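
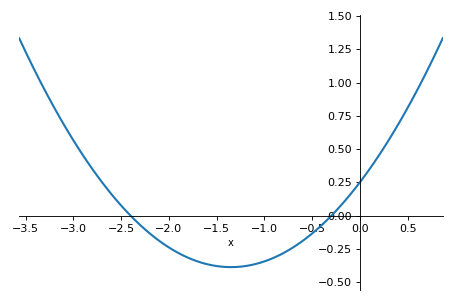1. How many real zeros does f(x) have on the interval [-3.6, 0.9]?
2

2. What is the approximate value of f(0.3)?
0.567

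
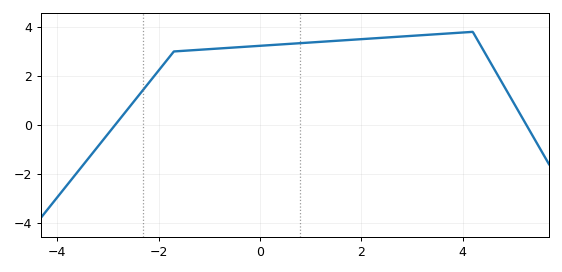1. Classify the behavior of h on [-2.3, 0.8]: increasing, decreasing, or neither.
increasing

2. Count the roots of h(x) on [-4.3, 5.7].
2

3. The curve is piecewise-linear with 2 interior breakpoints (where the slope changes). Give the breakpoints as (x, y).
(-1.7, 3); (4.2, 3.8)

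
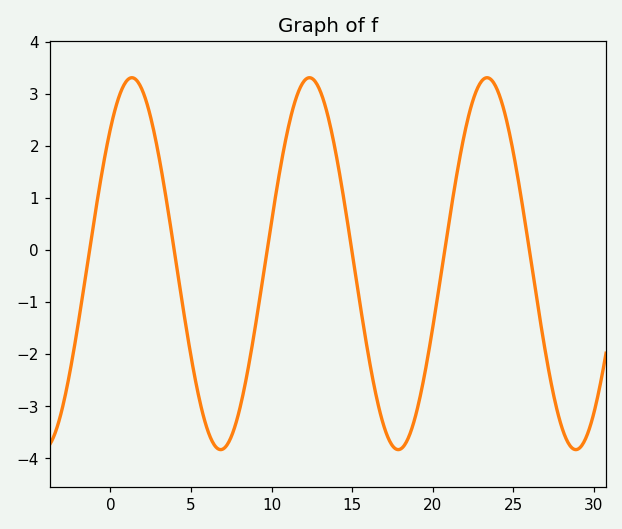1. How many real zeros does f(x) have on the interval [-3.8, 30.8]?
6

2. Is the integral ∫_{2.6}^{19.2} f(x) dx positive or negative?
negative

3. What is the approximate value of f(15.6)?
-1.24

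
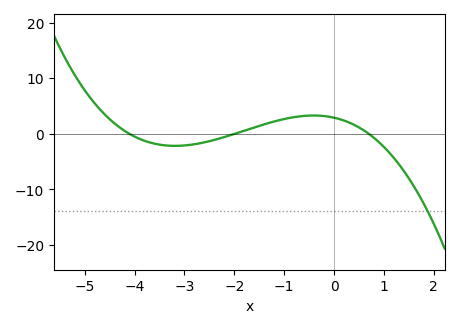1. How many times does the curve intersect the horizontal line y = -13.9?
1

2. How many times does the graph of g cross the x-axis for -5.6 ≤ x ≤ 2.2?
3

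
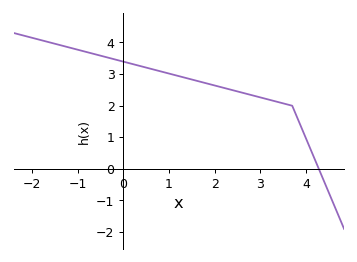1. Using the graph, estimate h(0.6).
3.2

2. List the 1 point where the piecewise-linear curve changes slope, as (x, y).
(3.7, 2)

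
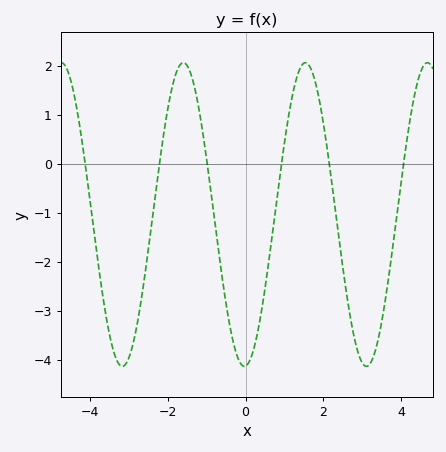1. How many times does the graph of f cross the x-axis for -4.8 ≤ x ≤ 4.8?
6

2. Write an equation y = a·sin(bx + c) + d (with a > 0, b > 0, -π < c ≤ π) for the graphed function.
y = 3.1sin(2x - 1.5) - 1.04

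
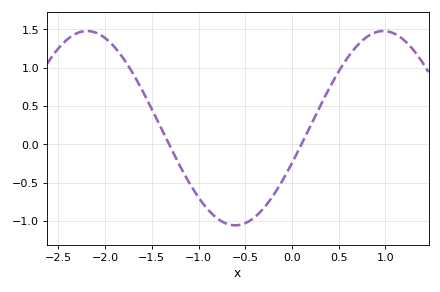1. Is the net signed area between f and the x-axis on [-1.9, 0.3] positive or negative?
negative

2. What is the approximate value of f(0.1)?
0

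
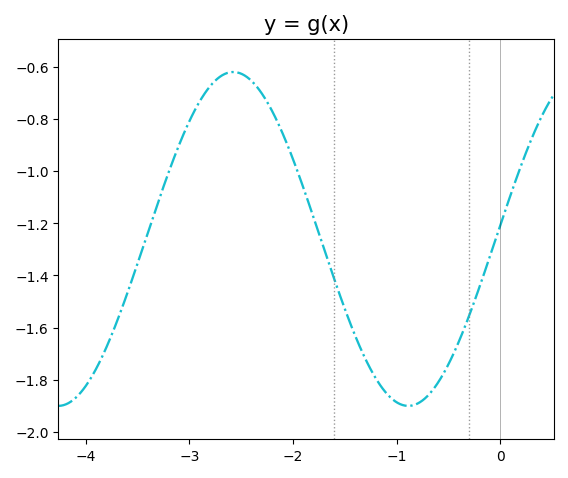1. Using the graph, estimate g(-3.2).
-1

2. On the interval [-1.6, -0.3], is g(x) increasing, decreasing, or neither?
neither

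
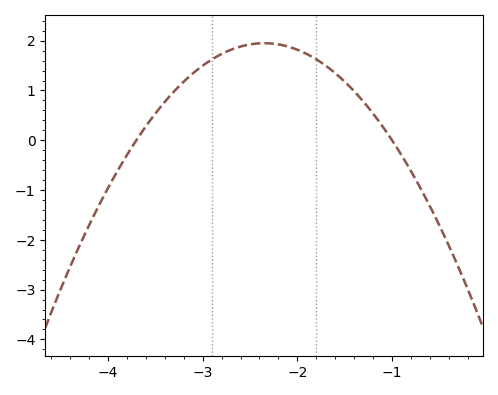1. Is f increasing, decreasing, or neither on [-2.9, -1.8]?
neither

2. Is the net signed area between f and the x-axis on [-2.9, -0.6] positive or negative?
positive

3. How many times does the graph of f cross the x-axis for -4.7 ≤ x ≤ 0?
2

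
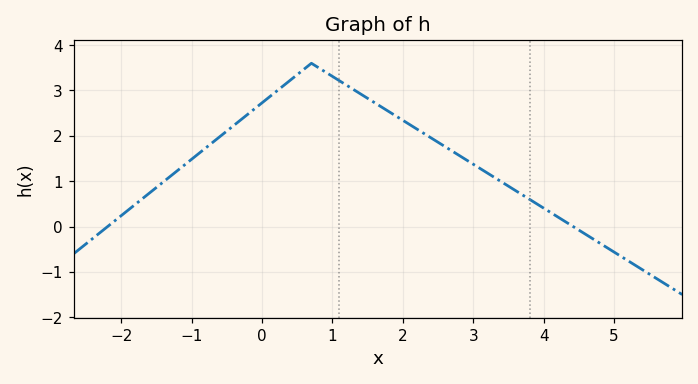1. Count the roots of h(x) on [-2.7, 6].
2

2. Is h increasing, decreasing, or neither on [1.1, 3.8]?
decreasing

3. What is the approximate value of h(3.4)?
1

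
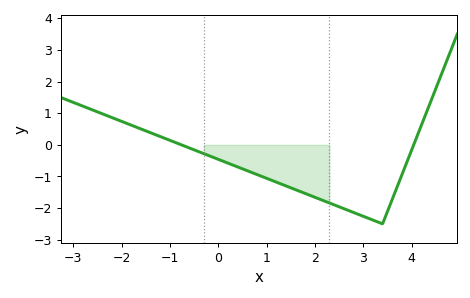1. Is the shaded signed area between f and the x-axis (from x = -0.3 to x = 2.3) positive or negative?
negative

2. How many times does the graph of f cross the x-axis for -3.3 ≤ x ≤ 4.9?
2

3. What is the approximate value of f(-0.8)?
0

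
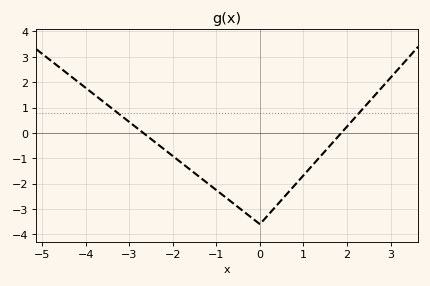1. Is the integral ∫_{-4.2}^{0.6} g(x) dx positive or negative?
negative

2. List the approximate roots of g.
-2.6, 1.8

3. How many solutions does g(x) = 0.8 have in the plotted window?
2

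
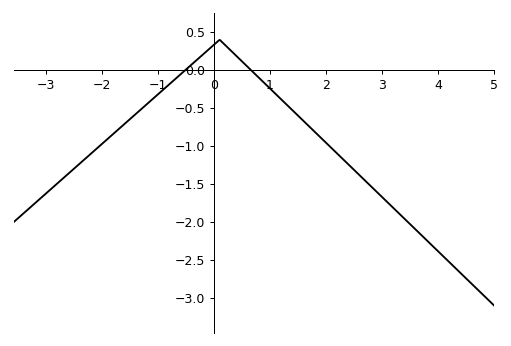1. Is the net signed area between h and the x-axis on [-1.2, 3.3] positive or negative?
negative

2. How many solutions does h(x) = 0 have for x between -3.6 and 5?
2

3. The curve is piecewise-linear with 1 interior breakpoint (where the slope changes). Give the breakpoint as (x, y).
(0.1, 0.4)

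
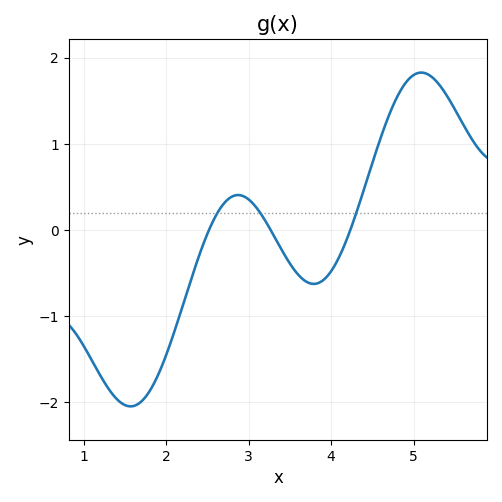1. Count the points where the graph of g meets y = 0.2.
3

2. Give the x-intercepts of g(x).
2.52, 3.27, 4.23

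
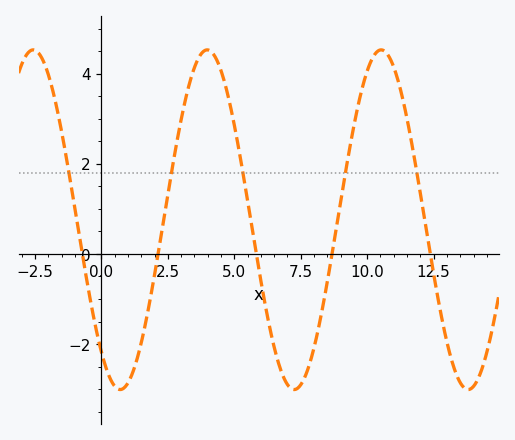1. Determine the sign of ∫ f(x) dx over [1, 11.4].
positive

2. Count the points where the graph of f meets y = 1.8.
5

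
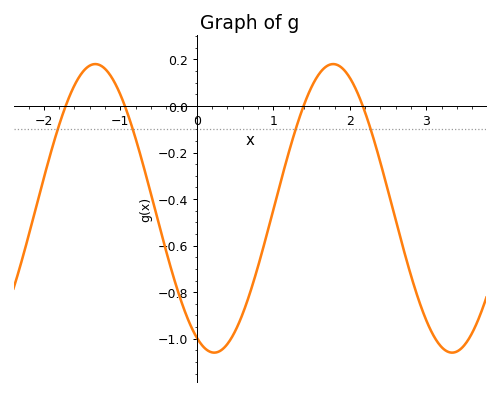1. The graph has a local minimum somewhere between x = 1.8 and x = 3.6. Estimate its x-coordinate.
3.3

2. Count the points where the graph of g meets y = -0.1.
4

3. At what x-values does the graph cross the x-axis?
-1.7, -0.9, 1.4, 2.2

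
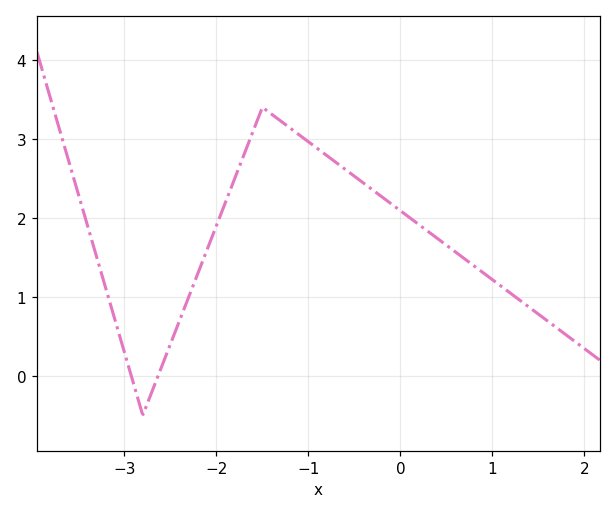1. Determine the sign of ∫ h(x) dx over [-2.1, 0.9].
positive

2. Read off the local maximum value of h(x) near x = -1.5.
3.4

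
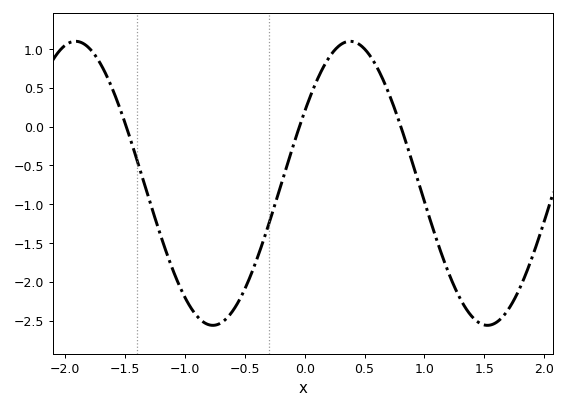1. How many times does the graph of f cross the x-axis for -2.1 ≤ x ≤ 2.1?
3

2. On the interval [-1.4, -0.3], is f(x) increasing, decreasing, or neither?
neither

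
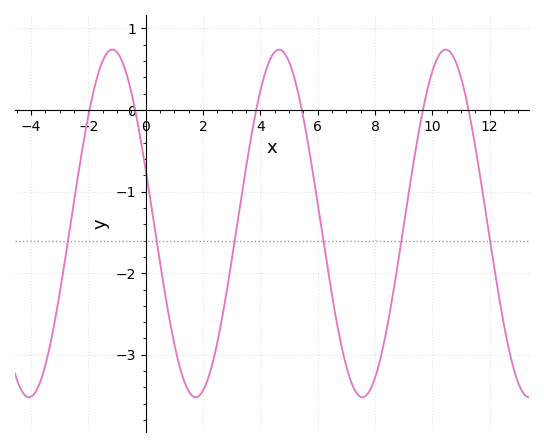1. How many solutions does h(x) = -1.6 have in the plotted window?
6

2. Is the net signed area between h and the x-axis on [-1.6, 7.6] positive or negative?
negative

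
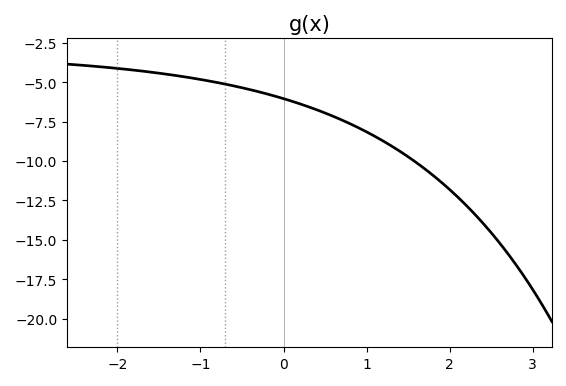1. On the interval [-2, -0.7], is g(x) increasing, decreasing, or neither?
decreasing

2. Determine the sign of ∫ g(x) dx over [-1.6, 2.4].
negative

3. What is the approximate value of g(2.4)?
-13.9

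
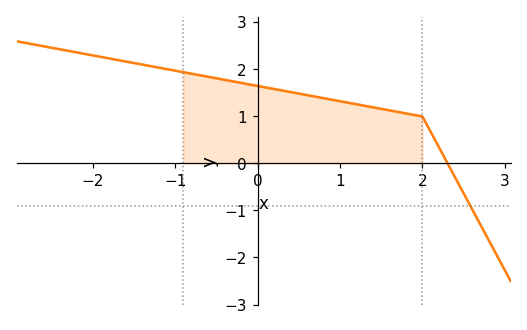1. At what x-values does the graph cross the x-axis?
2.31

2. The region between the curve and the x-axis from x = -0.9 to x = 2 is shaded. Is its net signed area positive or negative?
positive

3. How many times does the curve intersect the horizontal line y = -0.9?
1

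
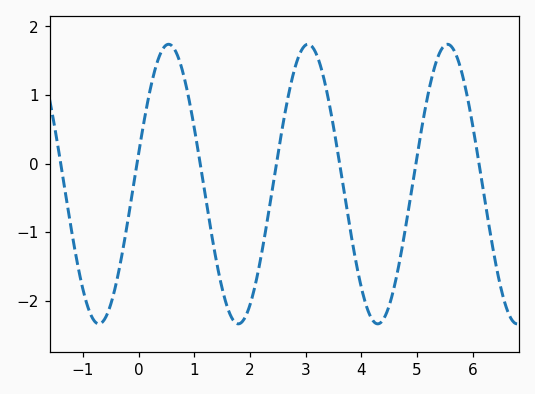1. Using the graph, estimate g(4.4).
-2.27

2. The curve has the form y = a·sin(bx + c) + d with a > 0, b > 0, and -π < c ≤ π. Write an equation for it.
y = 2.04sin(2.51x + 0.222) - 0.3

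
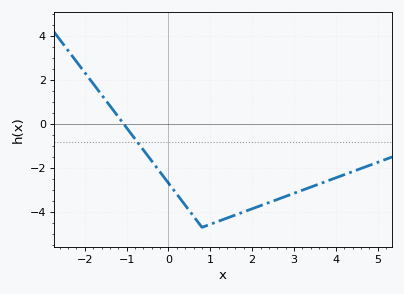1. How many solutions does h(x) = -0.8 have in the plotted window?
1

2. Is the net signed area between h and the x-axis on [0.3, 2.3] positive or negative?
negative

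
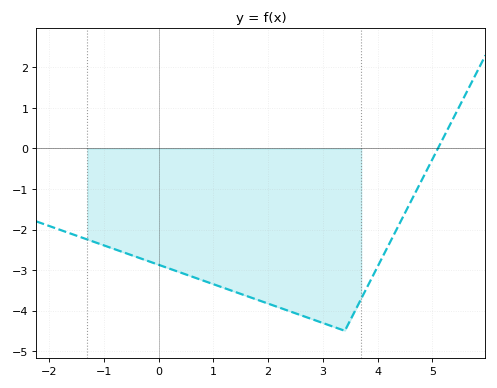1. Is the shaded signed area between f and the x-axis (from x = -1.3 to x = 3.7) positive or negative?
negative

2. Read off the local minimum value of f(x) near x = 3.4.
-4.5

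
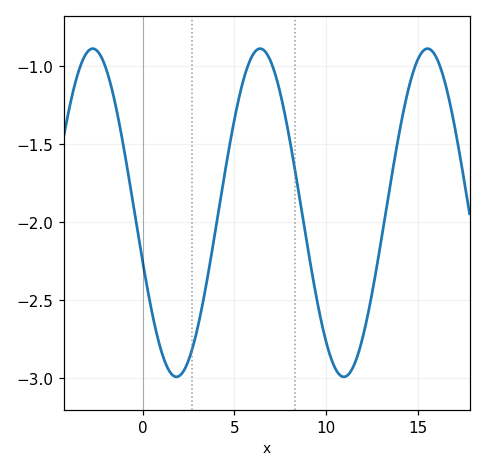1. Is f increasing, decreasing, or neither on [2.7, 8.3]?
neither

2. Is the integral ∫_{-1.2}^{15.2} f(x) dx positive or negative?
negative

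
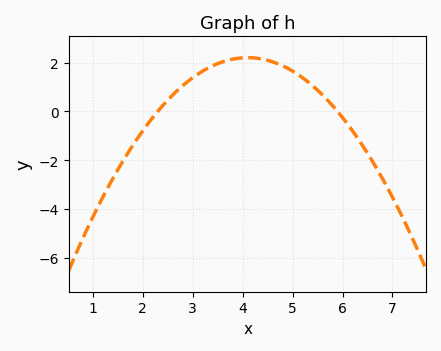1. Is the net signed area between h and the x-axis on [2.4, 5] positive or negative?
positive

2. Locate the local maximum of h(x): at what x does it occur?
4.1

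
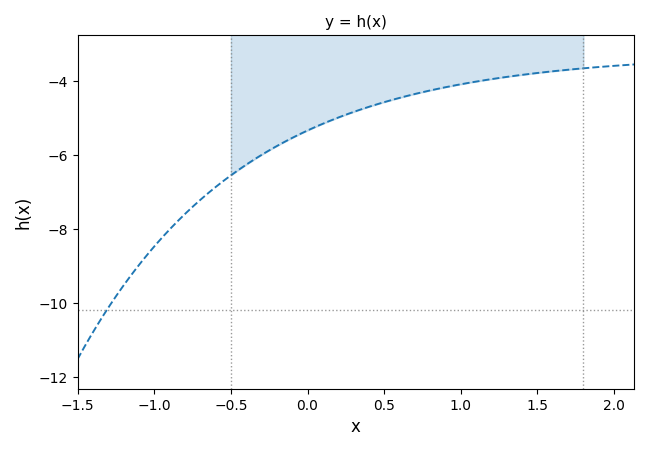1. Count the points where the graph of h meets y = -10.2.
1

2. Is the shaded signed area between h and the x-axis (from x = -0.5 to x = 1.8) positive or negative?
negative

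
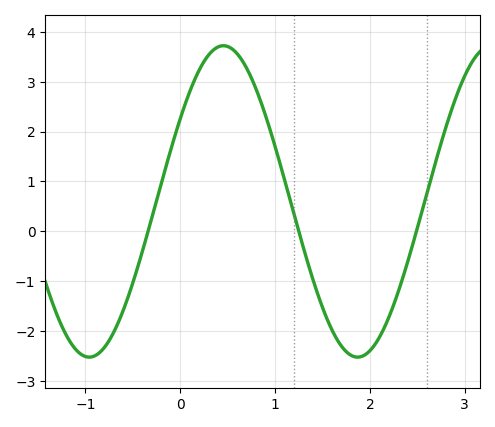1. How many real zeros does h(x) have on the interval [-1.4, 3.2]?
3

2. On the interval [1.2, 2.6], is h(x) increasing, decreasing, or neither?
neither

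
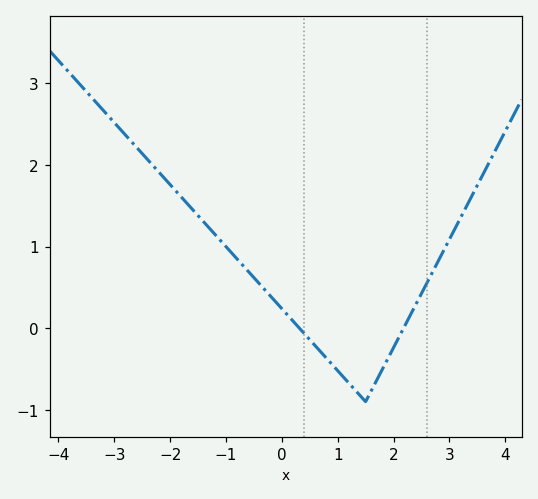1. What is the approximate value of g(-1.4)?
1.3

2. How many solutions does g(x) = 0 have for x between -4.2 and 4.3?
2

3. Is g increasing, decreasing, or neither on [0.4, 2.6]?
neither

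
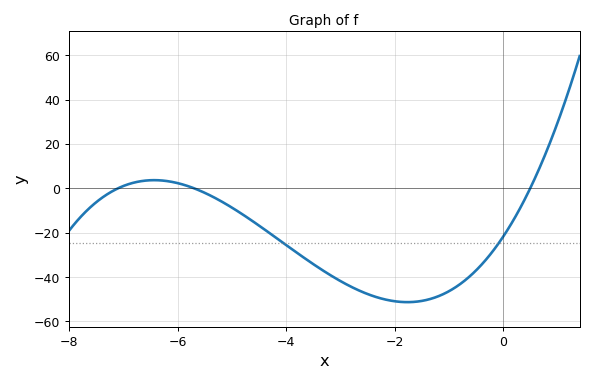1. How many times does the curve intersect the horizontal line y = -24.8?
2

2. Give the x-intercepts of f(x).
-7.1, -5.7, 0.5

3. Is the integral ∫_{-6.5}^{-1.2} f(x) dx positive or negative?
negative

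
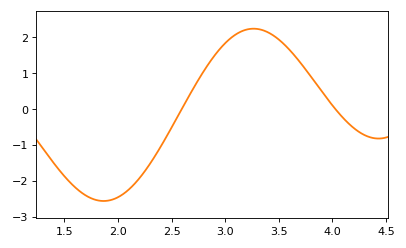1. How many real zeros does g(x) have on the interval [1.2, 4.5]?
2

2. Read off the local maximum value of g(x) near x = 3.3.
2.25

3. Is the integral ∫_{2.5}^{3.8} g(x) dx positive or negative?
positive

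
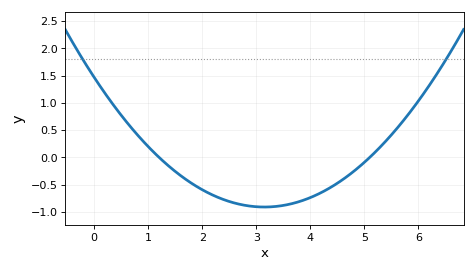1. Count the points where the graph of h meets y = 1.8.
2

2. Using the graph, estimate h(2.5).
-0.811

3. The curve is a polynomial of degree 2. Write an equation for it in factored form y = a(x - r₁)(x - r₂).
y = 0.24(x - 1.2)(x - 5.1)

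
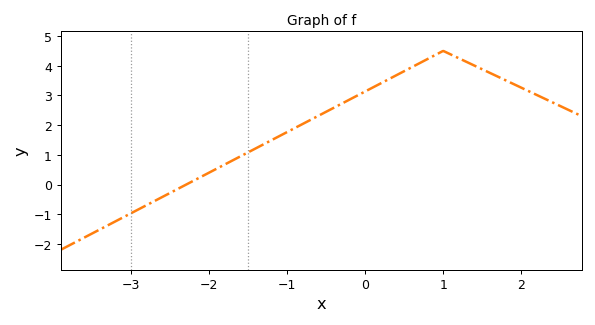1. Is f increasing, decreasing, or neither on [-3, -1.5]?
increasing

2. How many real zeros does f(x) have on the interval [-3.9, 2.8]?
1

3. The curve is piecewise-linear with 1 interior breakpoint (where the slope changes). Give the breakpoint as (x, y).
(1, 4.5)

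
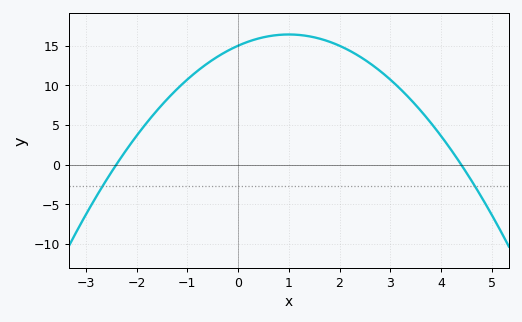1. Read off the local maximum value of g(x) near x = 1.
16.5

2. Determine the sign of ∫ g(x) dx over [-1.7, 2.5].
positive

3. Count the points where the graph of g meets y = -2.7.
2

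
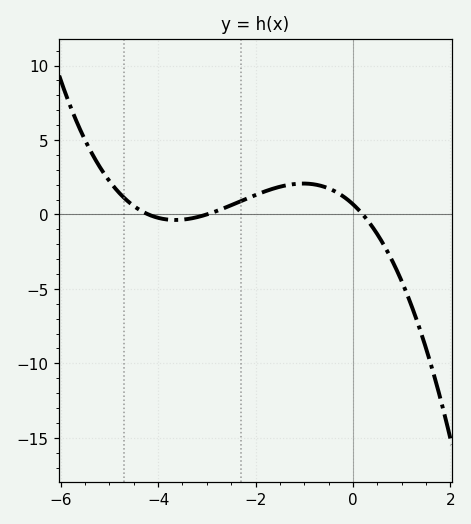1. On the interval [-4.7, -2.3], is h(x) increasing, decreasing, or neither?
neither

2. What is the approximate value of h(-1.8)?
1.56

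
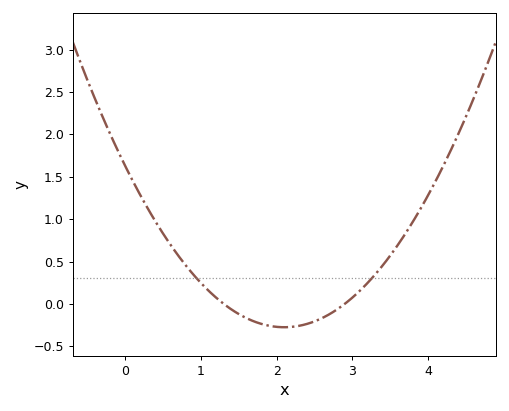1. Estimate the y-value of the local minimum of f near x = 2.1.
-0.3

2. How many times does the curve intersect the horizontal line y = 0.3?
2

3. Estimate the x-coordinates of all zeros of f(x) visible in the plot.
1.3, 2.9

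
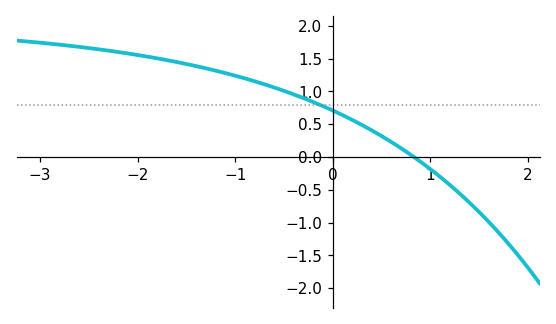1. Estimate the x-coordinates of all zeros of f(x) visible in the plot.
0.8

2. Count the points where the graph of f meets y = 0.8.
1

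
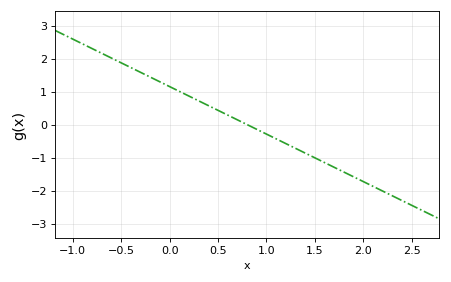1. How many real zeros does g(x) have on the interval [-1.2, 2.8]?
1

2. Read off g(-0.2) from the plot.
1.4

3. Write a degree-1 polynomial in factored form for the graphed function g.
y = -1.44(x - 0.8)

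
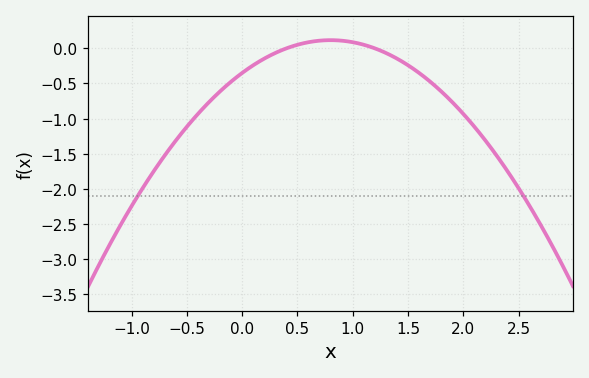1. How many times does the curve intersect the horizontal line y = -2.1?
2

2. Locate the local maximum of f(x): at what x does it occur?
0.8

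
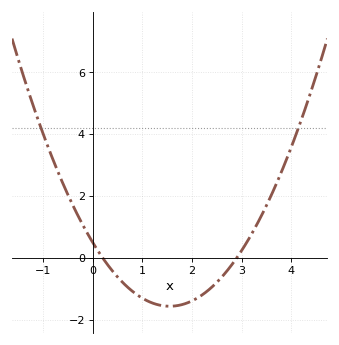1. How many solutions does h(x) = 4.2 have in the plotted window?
2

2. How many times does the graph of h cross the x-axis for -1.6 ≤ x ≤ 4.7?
2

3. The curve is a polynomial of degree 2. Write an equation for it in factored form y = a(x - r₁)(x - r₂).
y = 0.86(x - 0.2)(x - 2.9)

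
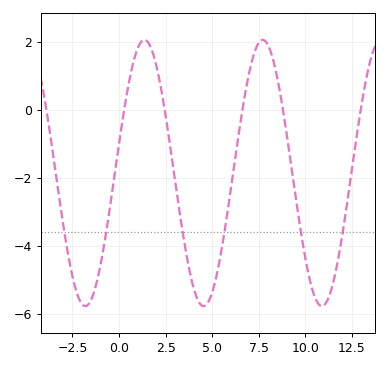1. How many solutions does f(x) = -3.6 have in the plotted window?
6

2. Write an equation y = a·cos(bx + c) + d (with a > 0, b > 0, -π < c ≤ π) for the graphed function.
y = 3.92cos(0.99x - 1.4) - 1.86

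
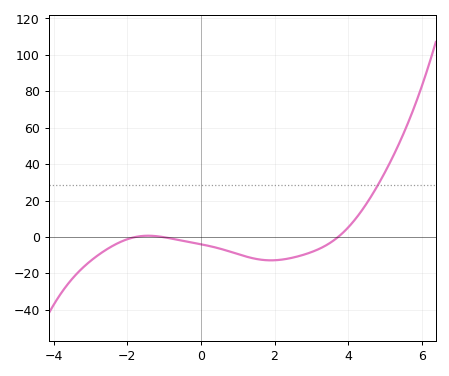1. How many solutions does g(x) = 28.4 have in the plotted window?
1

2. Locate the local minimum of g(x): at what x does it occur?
1.8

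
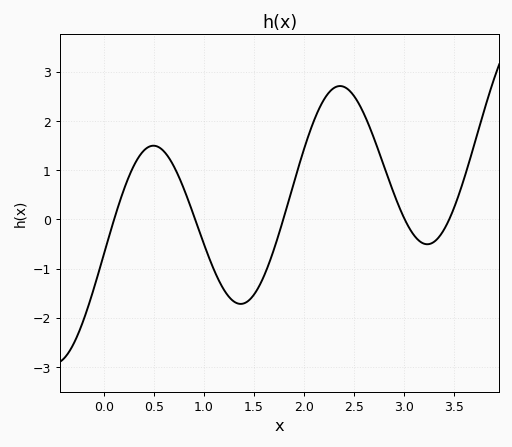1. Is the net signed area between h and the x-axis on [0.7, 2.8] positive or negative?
positive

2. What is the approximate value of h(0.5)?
1.5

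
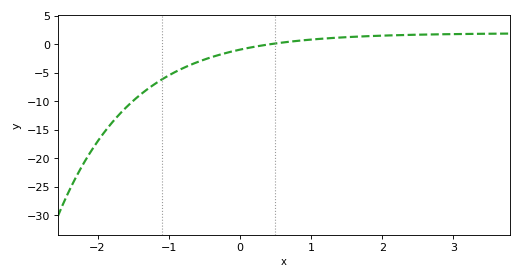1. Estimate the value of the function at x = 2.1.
1.52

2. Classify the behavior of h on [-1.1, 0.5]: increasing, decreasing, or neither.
increasing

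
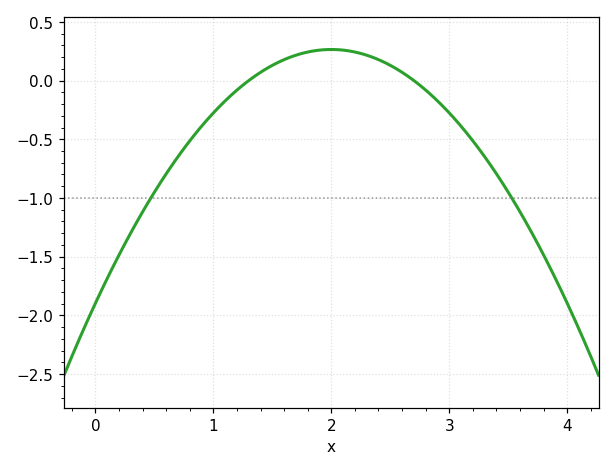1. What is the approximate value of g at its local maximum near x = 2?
0.25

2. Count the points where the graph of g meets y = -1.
2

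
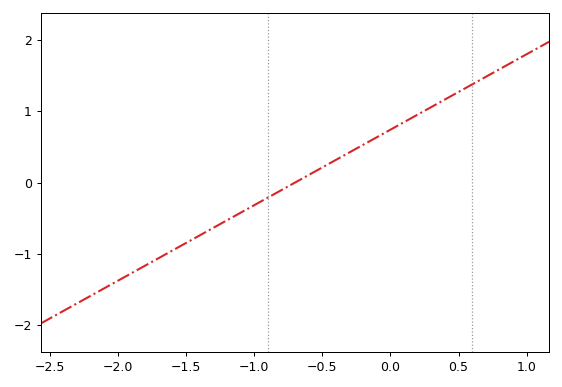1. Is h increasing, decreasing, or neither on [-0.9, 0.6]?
increasing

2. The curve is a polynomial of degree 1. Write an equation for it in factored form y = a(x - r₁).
y = 1.06(x + 0.7)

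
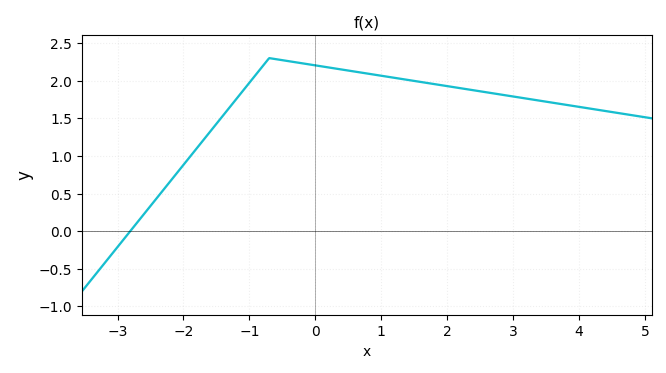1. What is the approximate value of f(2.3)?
1.9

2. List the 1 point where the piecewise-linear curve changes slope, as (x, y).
(-0.7, 2.3)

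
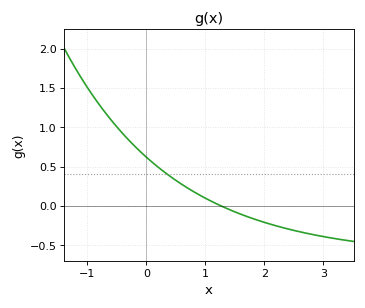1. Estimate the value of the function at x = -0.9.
1.4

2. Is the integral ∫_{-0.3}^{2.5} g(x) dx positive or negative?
positive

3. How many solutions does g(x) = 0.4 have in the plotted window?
1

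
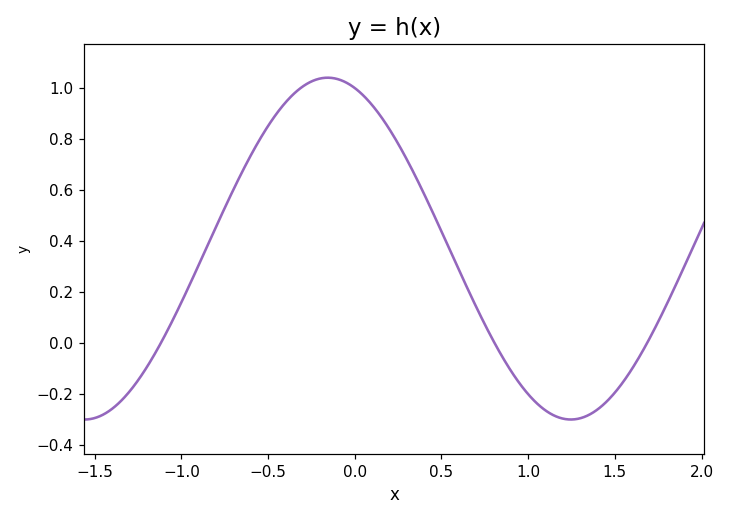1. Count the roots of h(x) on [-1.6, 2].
3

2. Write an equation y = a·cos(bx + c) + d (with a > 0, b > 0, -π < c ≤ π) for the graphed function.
y = 0.67cos(2.24x + 0.35) + 0.37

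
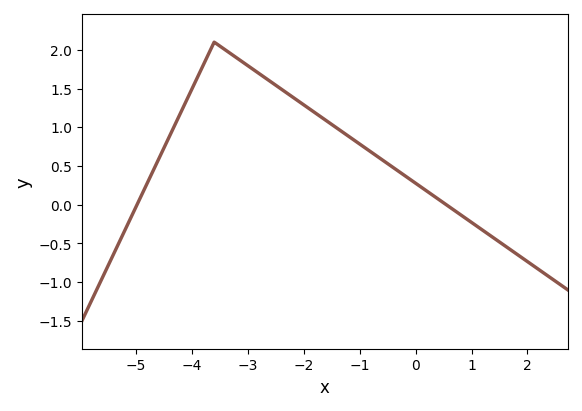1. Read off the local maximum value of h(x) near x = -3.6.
2.1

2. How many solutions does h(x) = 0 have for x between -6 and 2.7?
2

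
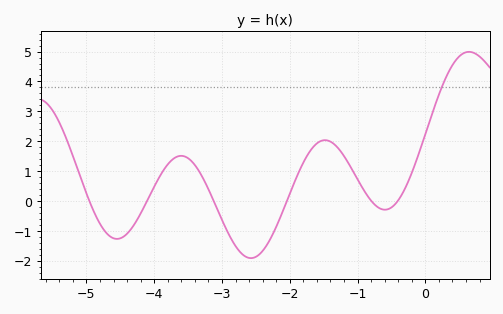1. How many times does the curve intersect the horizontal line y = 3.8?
1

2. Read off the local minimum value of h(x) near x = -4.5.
-1.27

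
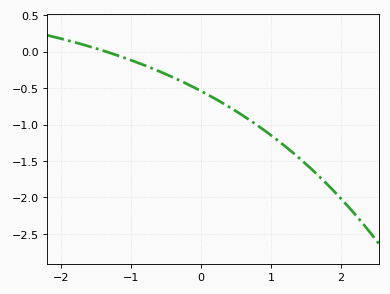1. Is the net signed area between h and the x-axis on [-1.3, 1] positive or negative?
negative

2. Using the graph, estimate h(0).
-0.55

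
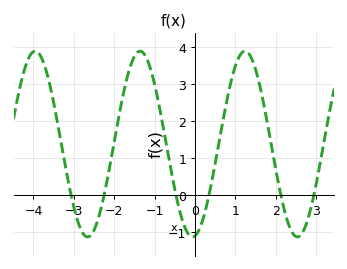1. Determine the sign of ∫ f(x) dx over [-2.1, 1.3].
positive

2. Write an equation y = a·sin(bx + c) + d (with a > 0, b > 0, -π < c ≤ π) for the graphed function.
y = 2.51sin(2.4x - 1.4) + 1.39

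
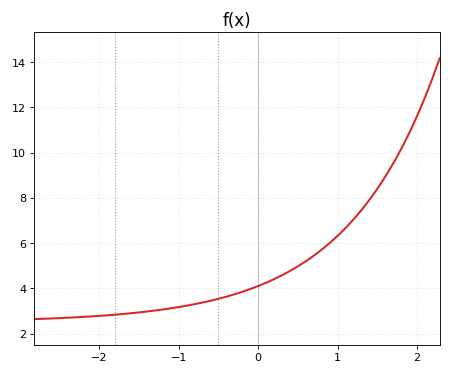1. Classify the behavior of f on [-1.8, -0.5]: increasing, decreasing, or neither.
increasing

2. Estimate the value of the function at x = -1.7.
2.86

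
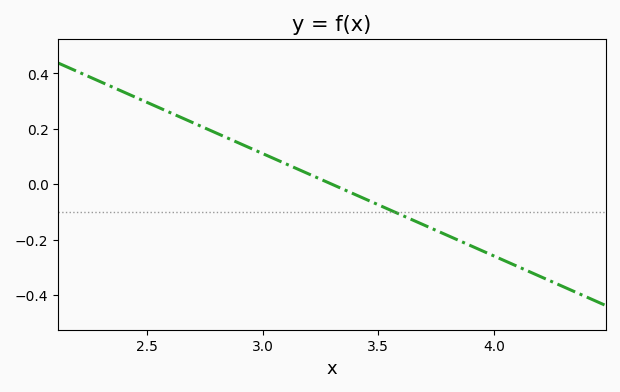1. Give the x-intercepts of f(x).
3.3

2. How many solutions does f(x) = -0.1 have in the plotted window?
1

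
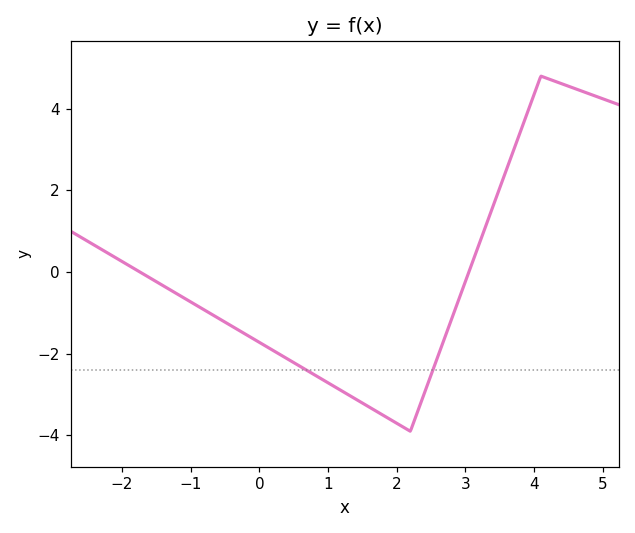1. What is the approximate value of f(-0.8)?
-0.929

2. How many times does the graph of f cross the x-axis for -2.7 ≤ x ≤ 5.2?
2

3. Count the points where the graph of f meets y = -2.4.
2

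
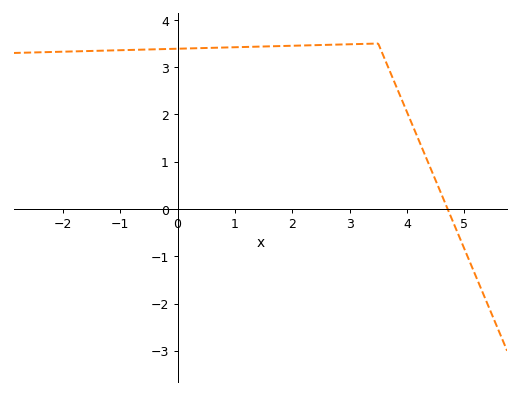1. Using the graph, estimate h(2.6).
3.47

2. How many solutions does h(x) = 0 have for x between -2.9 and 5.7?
1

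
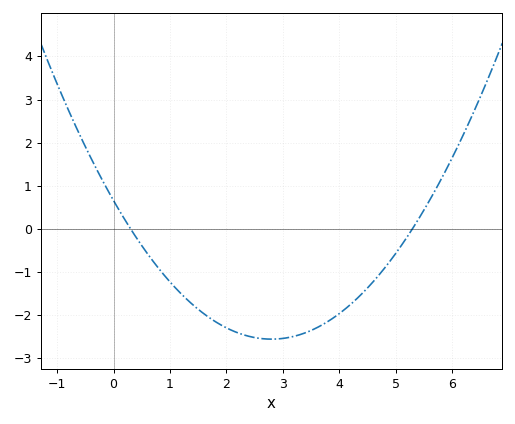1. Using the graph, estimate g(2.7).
-2.6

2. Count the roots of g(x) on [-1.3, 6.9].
2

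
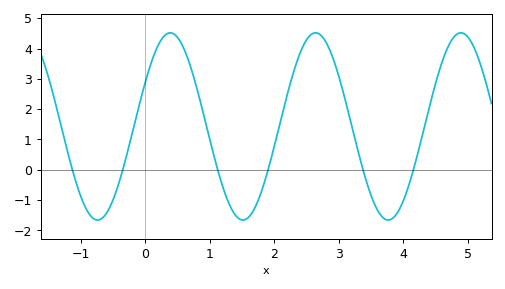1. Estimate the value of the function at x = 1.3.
-1.1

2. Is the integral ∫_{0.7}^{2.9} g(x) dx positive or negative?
positive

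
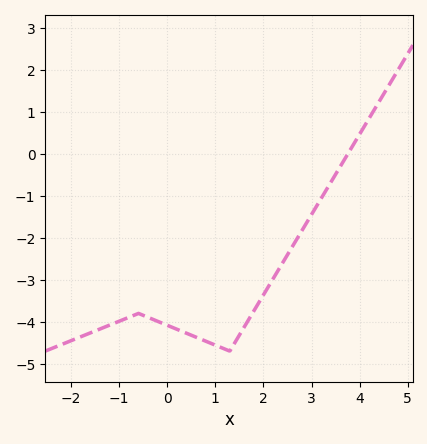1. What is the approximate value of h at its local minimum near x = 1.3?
-4.7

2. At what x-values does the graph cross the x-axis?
3.8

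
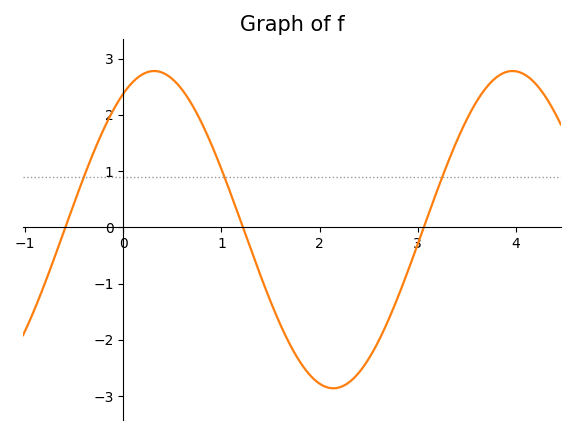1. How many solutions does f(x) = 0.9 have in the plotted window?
3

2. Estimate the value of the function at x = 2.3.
-2.75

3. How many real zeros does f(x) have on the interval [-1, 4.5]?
3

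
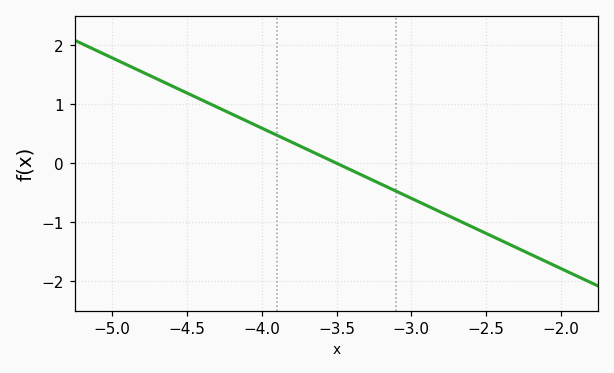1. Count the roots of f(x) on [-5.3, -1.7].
1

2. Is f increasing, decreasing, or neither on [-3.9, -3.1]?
decreasing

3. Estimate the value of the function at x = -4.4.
1.07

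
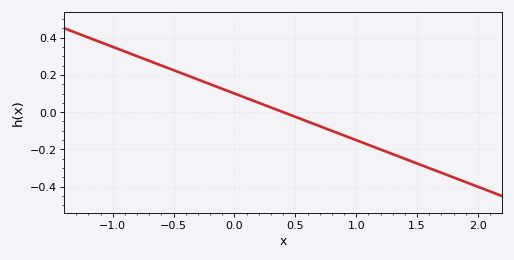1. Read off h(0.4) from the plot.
0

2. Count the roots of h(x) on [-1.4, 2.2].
1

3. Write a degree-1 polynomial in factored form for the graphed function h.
y = -0.25(x - 0.4)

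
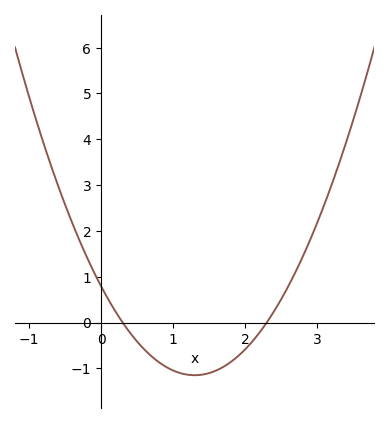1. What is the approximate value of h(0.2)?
0.241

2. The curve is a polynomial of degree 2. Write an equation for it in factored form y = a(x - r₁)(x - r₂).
y = 1.15(x - 0.3)(x - 2.3)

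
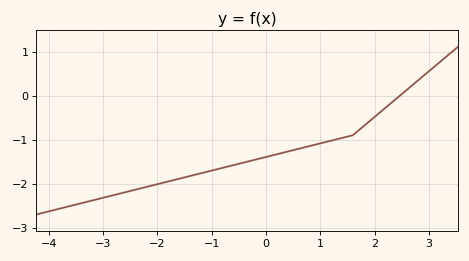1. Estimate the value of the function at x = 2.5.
0.034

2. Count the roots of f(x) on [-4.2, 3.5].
1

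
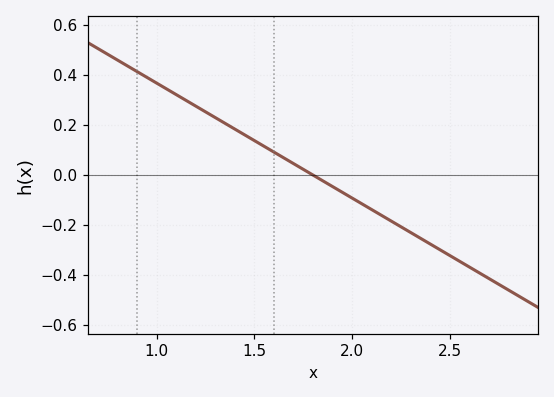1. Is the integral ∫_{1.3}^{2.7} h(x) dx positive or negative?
negative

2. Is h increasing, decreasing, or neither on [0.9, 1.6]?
decreasing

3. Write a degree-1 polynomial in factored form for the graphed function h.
y = -0.46(x - 1.8)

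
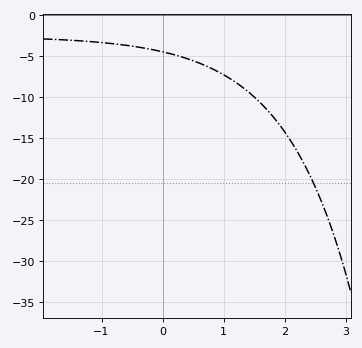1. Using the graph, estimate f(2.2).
-16.6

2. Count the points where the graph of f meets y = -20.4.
1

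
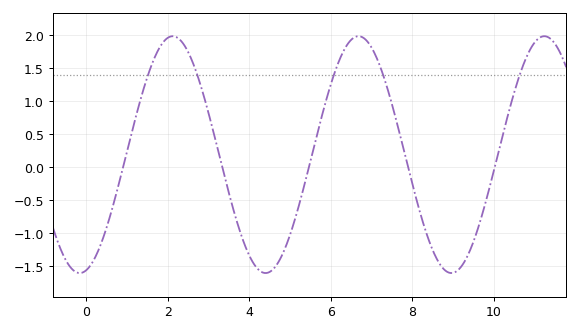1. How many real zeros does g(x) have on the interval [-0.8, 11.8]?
5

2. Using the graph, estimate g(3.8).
-1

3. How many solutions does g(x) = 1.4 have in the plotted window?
5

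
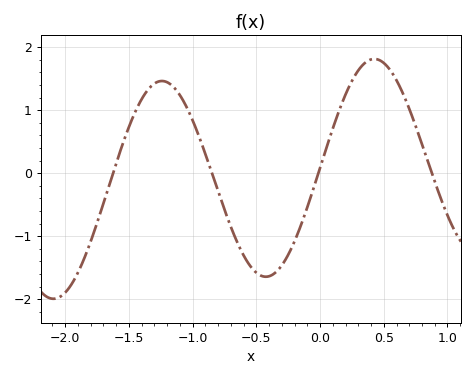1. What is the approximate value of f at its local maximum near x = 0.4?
1.8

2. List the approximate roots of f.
-1.6, -0.85, 0, 0.9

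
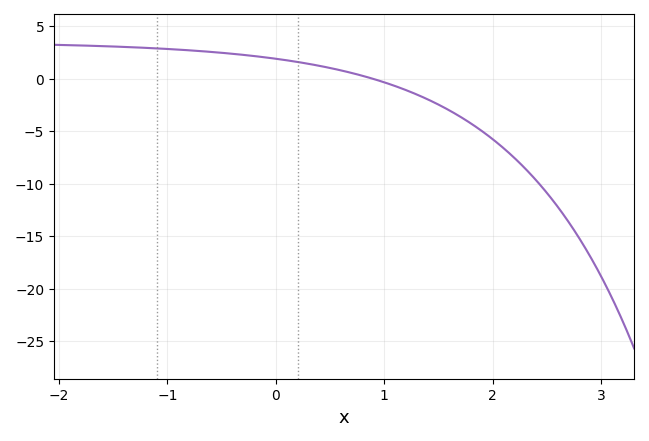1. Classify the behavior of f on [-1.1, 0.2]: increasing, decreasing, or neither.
decreasing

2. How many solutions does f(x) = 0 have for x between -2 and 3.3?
1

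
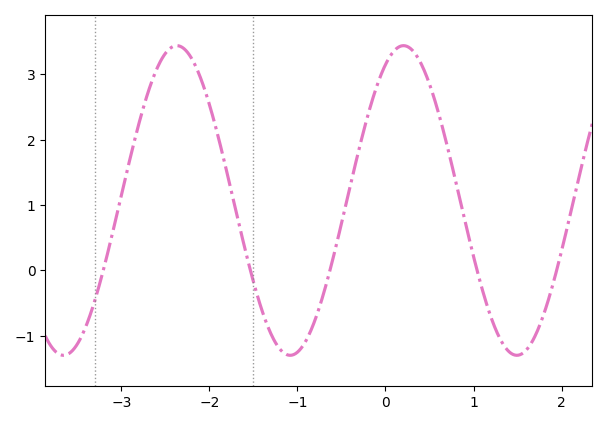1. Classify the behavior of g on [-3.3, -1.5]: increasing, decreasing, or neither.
neither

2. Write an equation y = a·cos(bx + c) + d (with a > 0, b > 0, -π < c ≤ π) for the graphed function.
y = 2.37cos(2.4x - 0.5) + 1.07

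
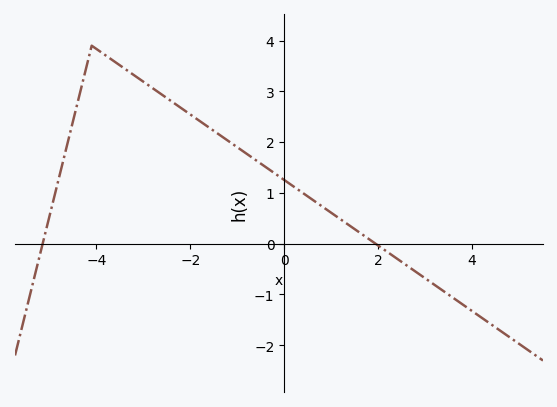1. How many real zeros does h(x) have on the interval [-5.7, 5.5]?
2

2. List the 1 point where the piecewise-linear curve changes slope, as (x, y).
(-4.1, 3.9)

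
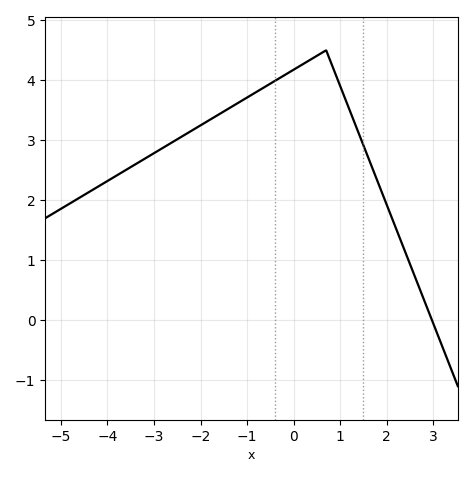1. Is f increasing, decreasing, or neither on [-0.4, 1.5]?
neither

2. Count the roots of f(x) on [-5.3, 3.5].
1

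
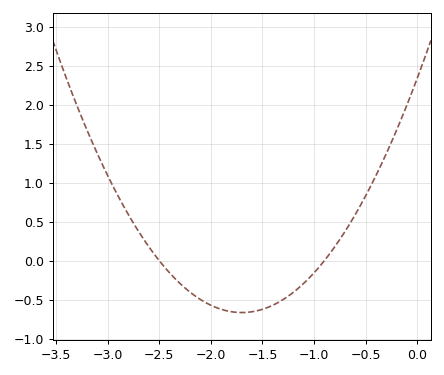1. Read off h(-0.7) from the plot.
0.35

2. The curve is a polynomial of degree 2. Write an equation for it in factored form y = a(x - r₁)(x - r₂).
y = 1.04(x + 2.5)(x + 0.9)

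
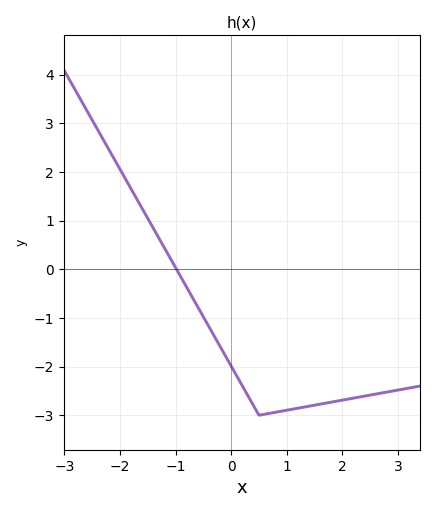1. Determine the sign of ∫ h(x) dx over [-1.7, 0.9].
negative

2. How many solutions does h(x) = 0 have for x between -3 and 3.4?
1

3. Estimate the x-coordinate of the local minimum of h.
0.5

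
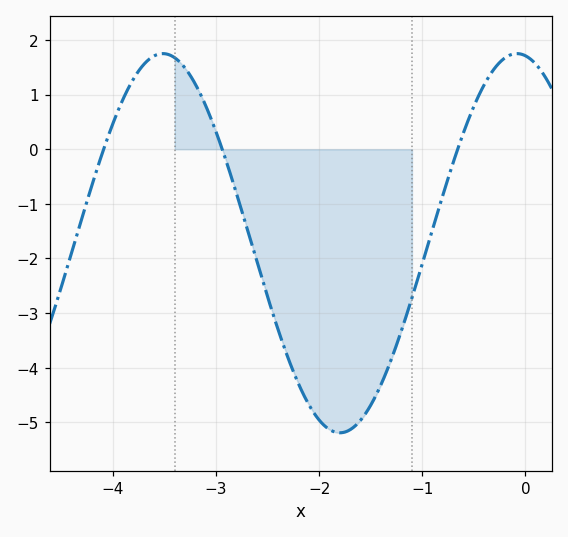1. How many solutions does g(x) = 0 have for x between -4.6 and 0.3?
3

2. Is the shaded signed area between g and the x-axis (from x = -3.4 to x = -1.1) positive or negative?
negative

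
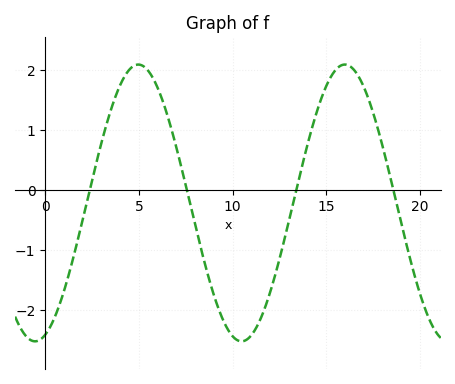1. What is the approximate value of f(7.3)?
0.3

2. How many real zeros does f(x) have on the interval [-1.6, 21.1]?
4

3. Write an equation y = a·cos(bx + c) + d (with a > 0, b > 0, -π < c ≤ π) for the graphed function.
y = 2.31cos(0.57x - 2.8) - 0.22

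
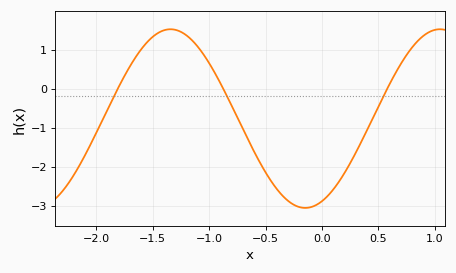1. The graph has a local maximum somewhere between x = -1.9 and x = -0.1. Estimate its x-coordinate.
-1.34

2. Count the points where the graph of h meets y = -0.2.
3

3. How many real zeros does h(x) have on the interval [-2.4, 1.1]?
3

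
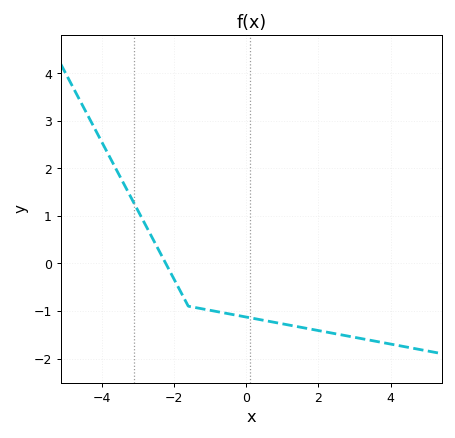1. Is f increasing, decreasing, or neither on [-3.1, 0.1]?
decreasing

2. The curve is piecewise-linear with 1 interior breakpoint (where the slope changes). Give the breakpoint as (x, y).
(-1.6, -0.9)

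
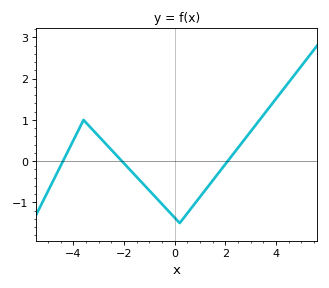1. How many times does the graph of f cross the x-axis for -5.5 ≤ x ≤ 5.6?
3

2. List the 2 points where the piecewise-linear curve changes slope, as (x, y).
(-3.6, 1); (0.2, -1.5)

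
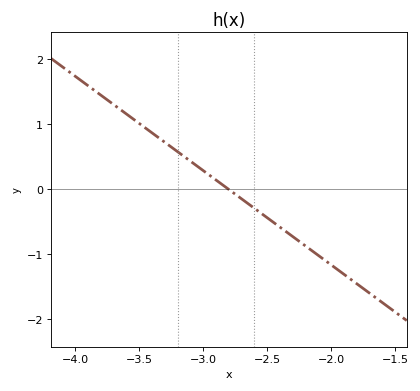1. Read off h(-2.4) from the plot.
-0.6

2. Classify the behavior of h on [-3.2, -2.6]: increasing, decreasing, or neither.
decreasing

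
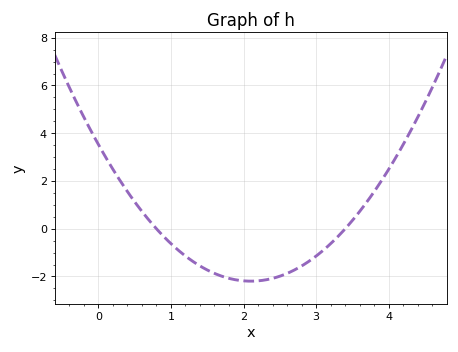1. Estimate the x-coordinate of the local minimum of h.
2.1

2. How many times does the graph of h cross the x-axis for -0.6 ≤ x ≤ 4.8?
2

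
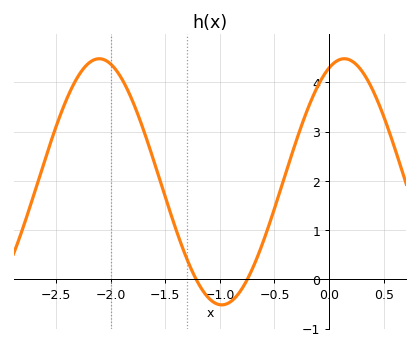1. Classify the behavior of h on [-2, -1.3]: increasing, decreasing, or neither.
decreasing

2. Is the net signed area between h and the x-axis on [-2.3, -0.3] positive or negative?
positive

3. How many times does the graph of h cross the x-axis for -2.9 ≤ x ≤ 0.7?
2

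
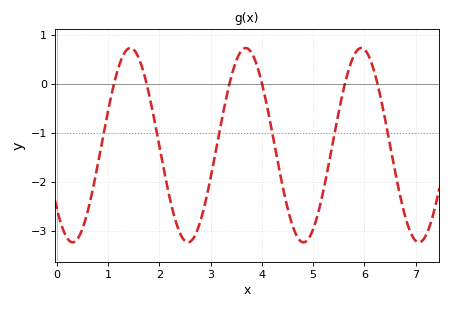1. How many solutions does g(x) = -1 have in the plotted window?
6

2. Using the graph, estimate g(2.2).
-2.3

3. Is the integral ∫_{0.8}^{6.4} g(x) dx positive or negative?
negative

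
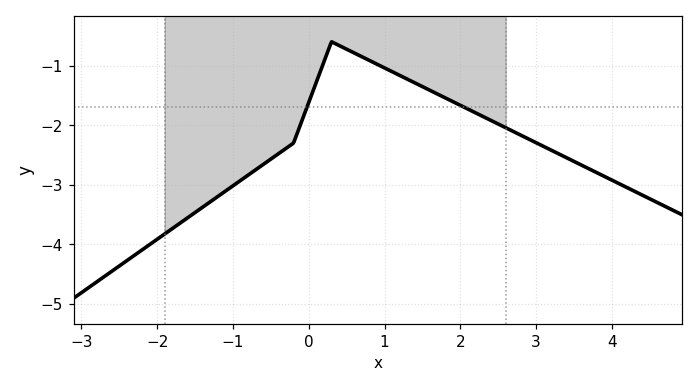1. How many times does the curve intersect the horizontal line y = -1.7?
2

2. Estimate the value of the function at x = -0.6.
-2.7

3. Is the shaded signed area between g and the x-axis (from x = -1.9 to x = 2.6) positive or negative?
negative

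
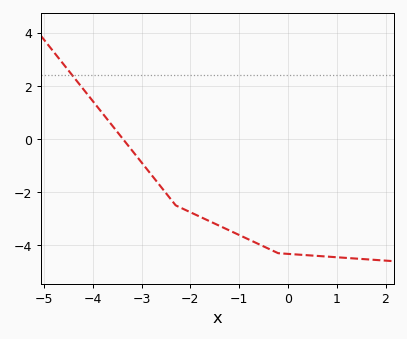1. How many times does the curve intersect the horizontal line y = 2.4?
1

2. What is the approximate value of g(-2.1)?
-2.67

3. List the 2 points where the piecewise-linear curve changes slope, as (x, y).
(-2.3, -2.5); (-0.2, -4.3)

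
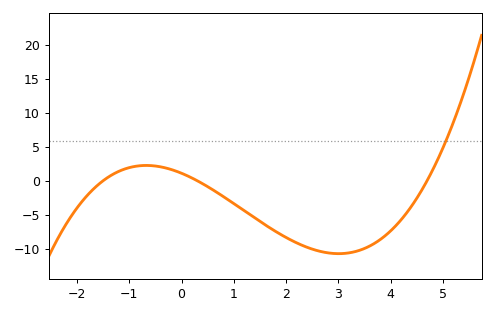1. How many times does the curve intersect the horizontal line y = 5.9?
1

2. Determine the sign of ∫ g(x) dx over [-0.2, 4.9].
negative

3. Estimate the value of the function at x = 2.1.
-9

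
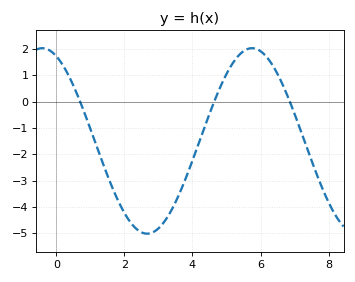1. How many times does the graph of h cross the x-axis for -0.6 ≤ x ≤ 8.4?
3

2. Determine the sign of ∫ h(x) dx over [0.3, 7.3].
negative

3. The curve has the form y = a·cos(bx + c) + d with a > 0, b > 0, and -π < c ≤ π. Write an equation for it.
y = 3.52cos(1.02x + 0.42) - 1.49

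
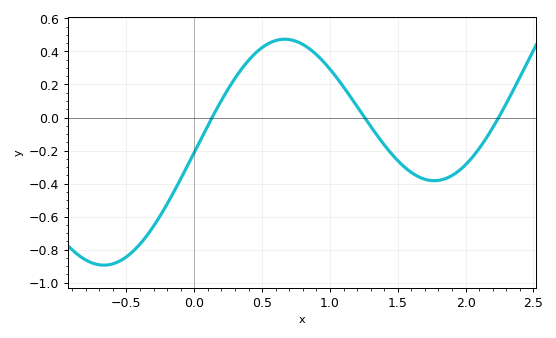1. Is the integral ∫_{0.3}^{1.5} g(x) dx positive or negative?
positive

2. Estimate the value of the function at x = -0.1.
-0.38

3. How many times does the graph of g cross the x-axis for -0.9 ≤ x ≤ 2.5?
3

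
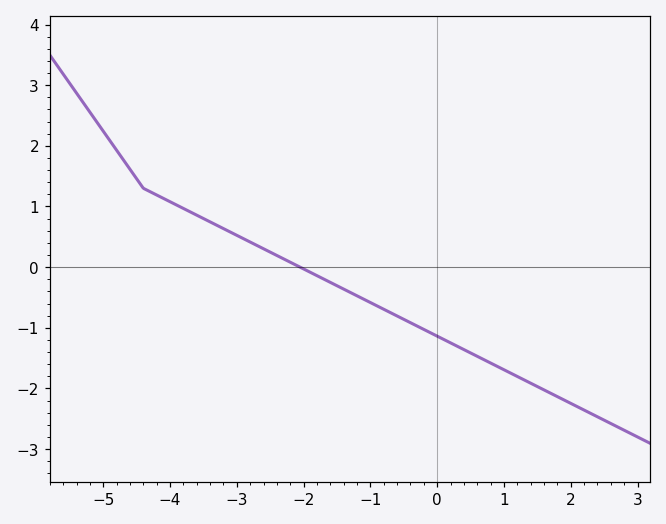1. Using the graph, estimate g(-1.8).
-0.1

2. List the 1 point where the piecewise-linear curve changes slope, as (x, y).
(-4.4, 1.3)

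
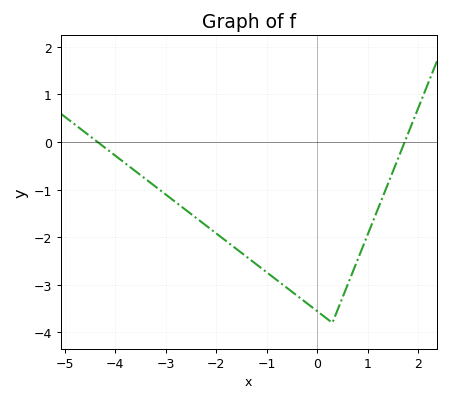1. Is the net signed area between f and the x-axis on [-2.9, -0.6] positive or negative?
negative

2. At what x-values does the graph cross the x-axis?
-4.4, 1.7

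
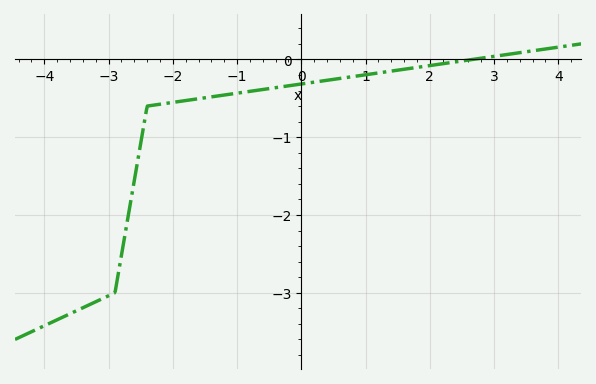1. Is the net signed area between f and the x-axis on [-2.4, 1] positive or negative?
negative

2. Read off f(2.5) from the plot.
0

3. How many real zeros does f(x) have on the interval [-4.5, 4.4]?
1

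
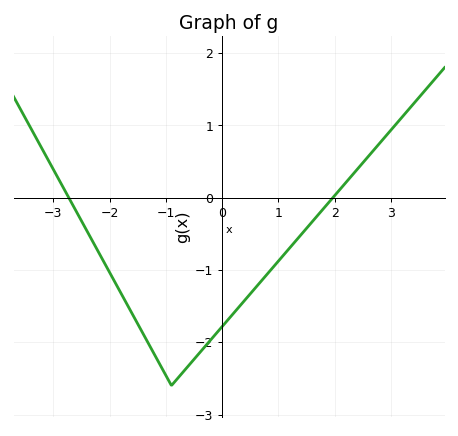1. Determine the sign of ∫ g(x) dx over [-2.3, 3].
negative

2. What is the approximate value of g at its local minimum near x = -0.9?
-2.6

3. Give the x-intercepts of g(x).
-2.72, 1.97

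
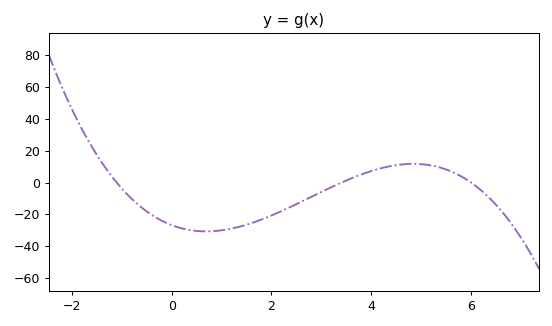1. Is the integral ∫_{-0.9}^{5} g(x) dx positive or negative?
negative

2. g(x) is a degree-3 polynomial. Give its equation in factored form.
y = -1.19(x + 1.1)(x - 3.4)(x - 6)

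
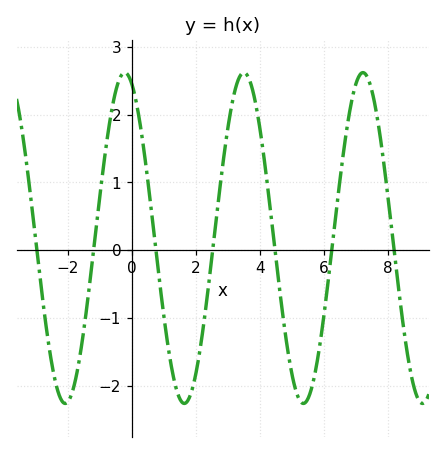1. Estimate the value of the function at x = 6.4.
0.666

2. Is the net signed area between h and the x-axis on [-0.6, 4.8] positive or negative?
positive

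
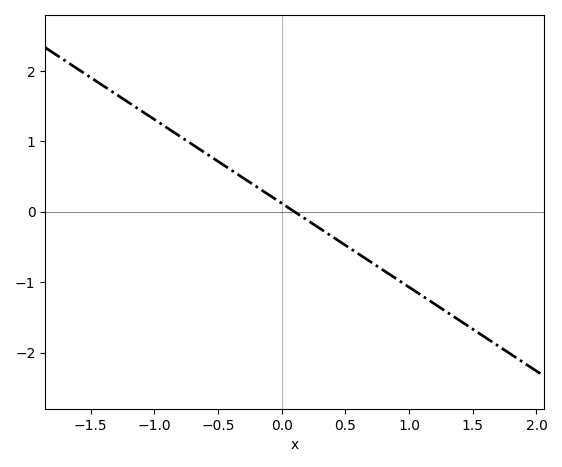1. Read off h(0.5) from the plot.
-0.5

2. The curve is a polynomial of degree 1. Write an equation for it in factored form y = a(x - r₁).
y = -1.19(x - 0.1)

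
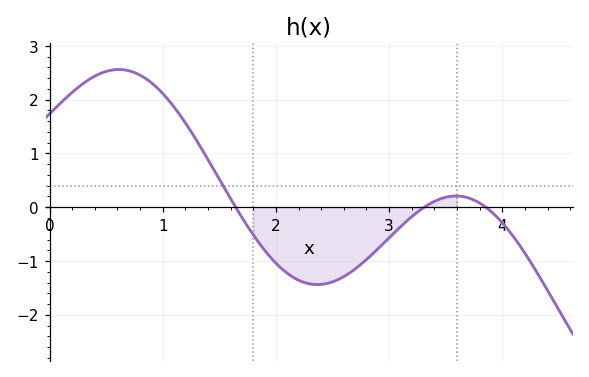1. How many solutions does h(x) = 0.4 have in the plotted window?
1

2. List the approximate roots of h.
1.6, 3.3, 3.9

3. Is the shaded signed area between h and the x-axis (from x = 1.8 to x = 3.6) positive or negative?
negative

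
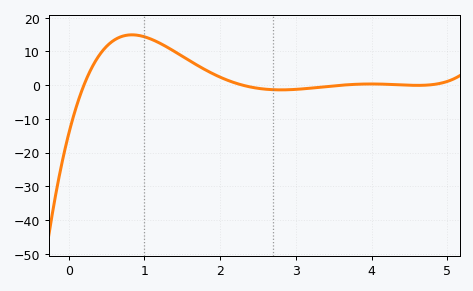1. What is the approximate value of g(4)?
0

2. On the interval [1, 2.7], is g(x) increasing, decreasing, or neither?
decreasing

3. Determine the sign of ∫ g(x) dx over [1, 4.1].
positive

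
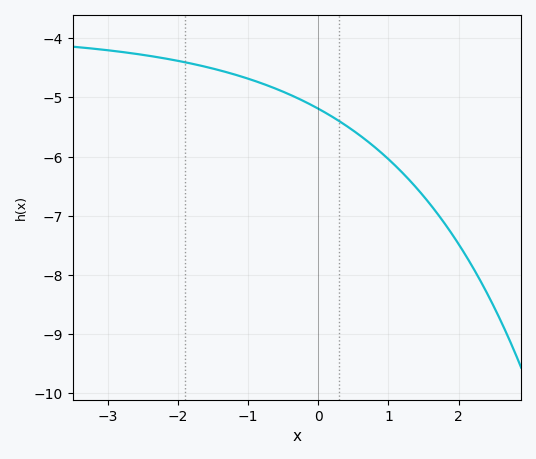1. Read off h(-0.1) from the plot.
-5.13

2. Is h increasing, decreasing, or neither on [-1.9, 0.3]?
decreasing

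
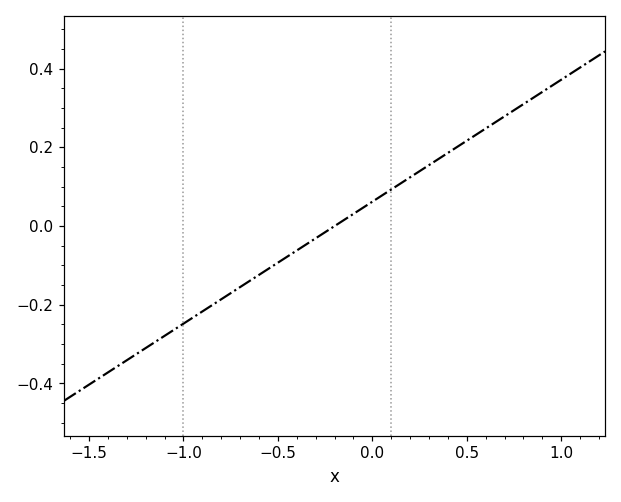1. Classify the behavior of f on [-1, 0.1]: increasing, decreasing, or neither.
increasing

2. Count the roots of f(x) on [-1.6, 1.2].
1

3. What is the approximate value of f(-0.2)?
0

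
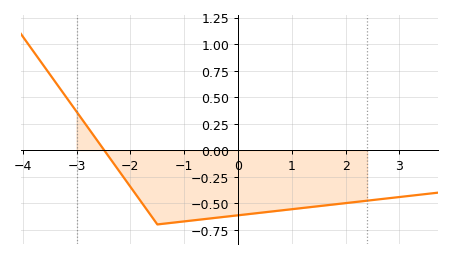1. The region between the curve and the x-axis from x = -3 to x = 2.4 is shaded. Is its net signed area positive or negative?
negative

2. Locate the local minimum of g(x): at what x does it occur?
-1.5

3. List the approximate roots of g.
-2.49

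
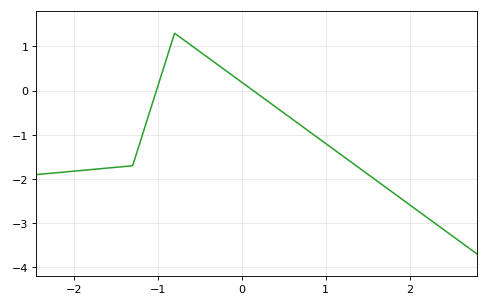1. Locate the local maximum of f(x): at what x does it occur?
-0.798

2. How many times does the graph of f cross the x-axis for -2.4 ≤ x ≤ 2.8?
2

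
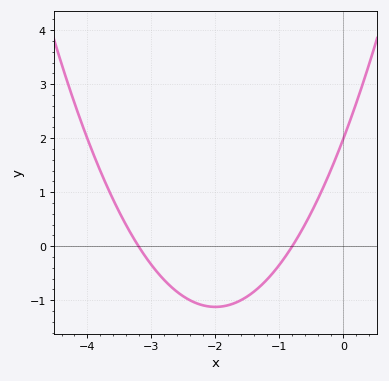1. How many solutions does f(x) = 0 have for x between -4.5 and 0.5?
2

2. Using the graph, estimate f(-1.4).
-0.842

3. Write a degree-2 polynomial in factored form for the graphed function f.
y = 0.78(x + 3.2)(x + 0.8)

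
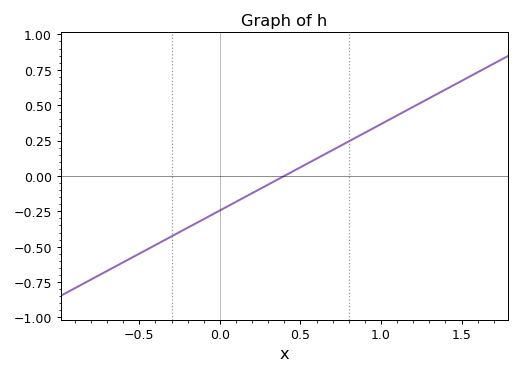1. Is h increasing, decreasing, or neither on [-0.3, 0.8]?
increasing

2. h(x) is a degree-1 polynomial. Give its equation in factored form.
y = 0.61(x - 0.4)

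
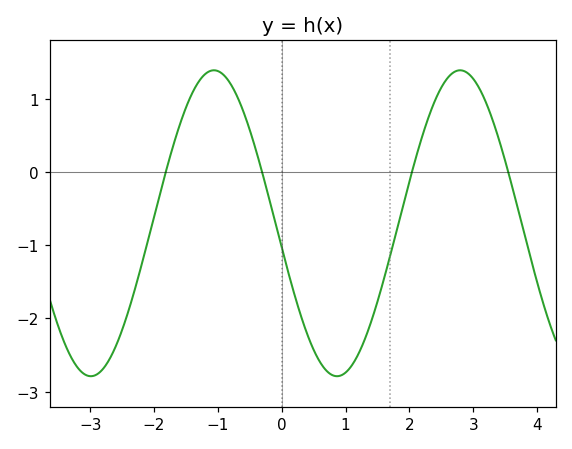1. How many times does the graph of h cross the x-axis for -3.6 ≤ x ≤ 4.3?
4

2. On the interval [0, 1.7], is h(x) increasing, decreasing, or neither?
neither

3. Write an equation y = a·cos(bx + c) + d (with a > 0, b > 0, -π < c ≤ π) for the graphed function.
y = 2.09cos(1.63x + 1.73) - 0.7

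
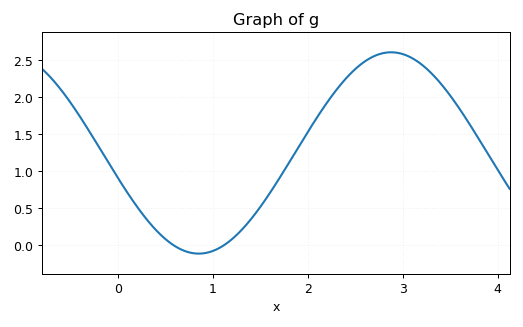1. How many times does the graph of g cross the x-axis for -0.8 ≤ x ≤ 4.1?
2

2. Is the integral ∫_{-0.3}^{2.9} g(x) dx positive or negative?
positive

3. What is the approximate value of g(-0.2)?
1.3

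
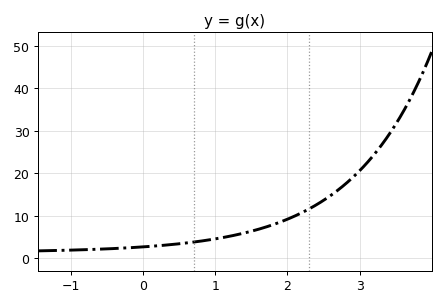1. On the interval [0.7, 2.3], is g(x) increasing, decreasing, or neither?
increasing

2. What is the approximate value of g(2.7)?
16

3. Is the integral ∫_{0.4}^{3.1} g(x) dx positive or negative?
positive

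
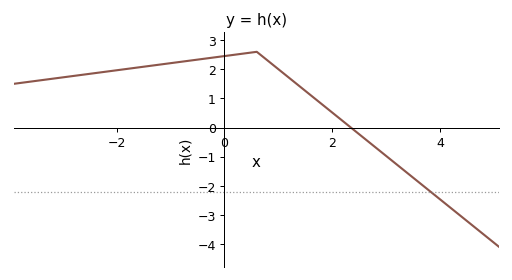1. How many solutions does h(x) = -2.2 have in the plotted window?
1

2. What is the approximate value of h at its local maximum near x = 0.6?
2.6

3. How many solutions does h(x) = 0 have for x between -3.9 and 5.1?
1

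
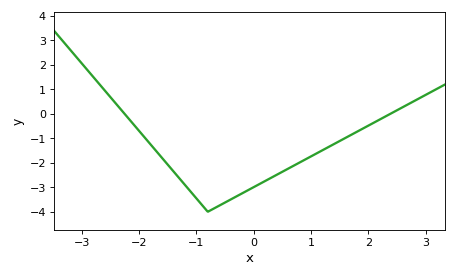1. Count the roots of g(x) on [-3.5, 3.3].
2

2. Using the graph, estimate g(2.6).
0.265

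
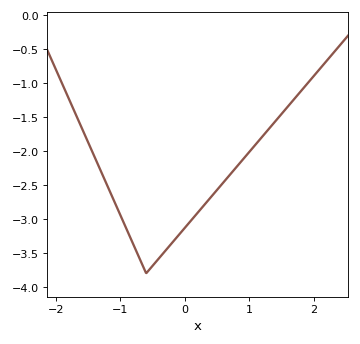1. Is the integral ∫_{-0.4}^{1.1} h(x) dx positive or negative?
negative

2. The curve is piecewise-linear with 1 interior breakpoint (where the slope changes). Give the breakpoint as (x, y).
(-0.6, -3.8)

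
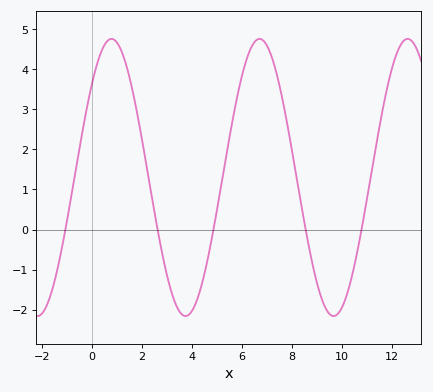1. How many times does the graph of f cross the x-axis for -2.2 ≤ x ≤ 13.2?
5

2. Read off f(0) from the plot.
3.7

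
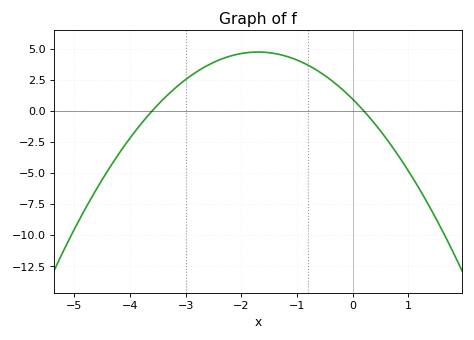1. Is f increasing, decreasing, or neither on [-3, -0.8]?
neither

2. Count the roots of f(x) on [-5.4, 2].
2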